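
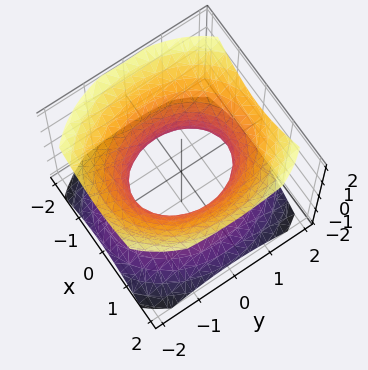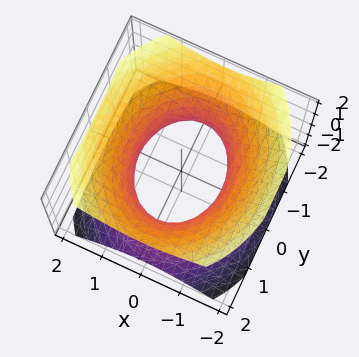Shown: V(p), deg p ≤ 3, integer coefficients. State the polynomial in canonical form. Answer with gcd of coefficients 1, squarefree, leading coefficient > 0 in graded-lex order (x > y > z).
3*x^2 + 2*y^2 - 3*z^2 - 3

First, deg p = 2.
Then, symmetries: mirror symmetry y ↦ −y ⇒ only even powers of y; the z ↦ −z reflection is a symmetry, so z appears only in even powers; it's symmetric under x → −x, forcing even powers of x.
Next, checking where it meets the axes: no z-intercept at any integer in the box; among the integer gridlines, it crosses the x-axis at x ∈ {-1, 1}.
Finally, putting this together gives p.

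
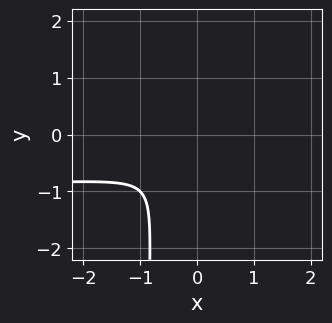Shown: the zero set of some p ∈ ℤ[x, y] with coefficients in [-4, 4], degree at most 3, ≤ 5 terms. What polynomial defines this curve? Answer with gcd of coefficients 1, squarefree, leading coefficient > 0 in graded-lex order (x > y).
x^2*y + x*y^2 + x^2 + y^2

First, degree: no degree-2 curve has this shape, so deg p = 3.
Finally, putting this together gives p.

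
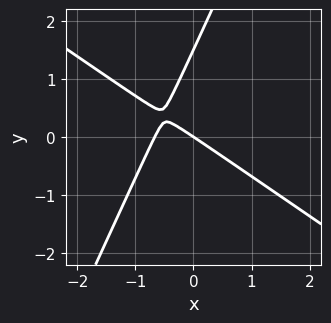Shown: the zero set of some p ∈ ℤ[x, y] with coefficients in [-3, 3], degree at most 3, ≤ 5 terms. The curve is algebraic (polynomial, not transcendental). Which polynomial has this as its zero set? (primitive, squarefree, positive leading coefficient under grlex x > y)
3*x^2 + 3*x*y - 2*y^2 + 2*x + 3*y

deg p = 2. No degree-1 curve has this shape.
From the visible intercepts: one x-axis crossing is at x = 0; one y-axis crossing is at y = 0.
Together with the visible shape, these determine p as stated.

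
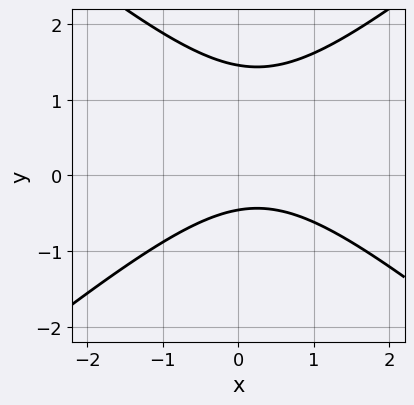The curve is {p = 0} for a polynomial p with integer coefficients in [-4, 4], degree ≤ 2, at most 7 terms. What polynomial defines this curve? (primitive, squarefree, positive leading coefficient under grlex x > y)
2*x^2 - 3*y^2 - x + 3*y + 2

(a) deg p = 2.
(b) Reading off the gridlines: the curve avoids every integer x-axis point in the box.
(c) Solving for integer coefficients yields p as stated.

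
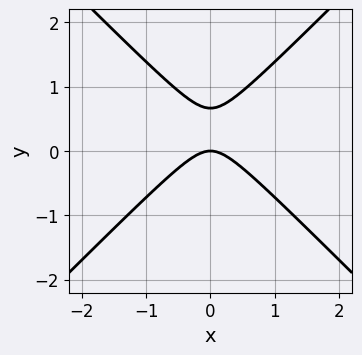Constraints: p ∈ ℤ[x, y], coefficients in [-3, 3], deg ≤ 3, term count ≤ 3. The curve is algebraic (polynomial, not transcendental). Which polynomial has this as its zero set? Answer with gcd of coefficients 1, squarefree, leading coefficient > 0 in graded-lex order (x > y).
(a) The degree is 2 — the shape is more complex than any degree-1 curve.
(b) Symmetries: the x ↦ −x reflection is a symmetry, so x appears only in even powers.
(c) Reading off the gridlines: it crosses the y-axis at the gridline y = 0; it crosses the x-axis at the gridline x = 0.
(d) Solving for integer coefficients yields p as stated.

3*x^2 - 3*y^2 + 2*y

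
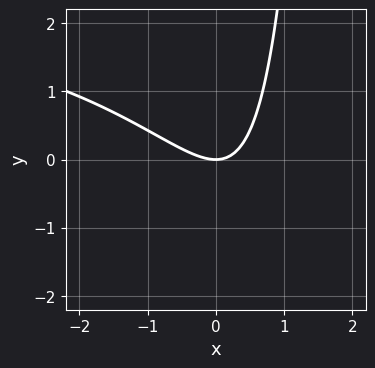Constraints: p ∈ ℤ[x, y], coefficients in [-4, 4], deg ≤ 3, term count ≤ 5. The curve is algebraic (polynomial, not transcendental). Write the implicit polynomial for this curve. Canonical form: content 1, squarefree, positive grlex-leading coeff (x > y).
First, deg p = 3.
Then, checking where it meets the axes: one y-axis crossing is at y = 0; it meets the x-axis at x = 0 (among the integer gridlines).
Finally, fitting integer coefficients to these (and the overall shape) gives p.

x^2*y - 3*x^2 - 3*x*y + 3*y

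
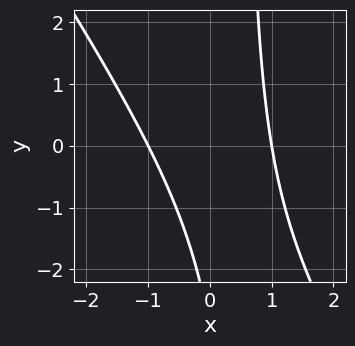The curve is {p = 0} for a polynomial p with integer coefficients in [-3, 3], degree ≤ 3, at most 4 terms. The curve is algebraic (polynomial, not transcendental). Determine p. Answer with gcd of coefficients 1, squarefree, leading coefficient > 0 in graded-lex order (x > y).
1. Degree: a generic line meets the curve in up to 2 points, so deg p = 2.
2. From the visible intercepts: the x-axis gridline crossings are at x ∈ {-1, 1}; no y-intercept at any integer in the box.
3. Together with the visible shape, these determine p as stated.

3*x^2 + 2*x*y - y - 3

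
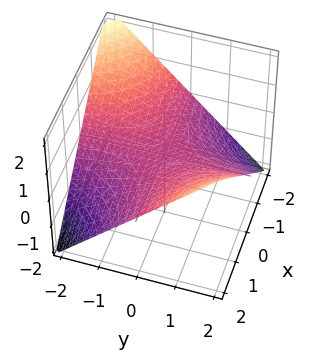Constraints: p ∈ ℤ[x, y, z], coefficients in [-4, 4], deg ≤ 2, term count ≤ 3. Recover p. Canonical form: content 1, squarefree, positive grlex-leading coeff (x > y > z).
x*y - 2*z

Degree: a hyperbolic paraboloid; a quadric, so deg p = 2.
Observable constraints: the visible y-axis segment lies entirely on the surface; every point of the x-axis in the box is on the surface; it crosses the z-axis at the gridline z = 0.
The integer polynomial consistent with all of this is the stated p.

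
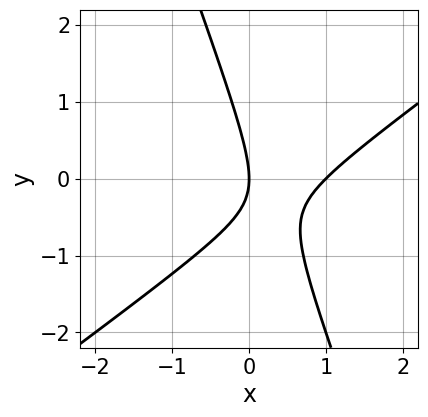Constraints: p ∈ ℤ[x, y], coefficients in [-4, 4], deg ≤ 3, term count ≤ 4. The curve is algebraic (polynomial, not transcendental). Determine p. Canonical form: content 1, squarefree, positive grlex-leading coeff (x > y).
(a) Degree: a generic line meets the curve in up to 2 points, so deg p = 2.
(b) From the visible intercepts: the x-axis gridline crossings are at x ∈ {0, 1}; one y-axis crossing is at y = 0.
(c) Assembling these constraints gives the stated polynomial.

2*x^2 - 2*x*y - y^2 - 2*x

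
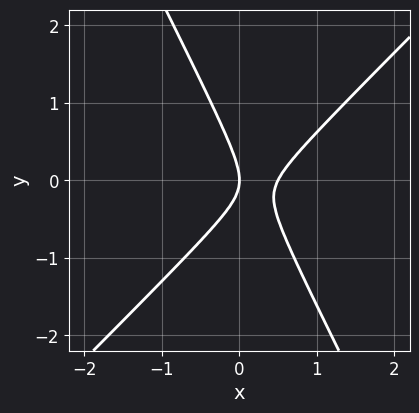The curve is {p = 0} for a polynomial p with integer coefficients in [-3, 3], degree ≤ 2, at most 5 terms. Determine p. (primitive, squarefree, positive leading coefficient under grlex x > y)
First, deg p = 2. No degree-1 curve has this shape.
Next, from the axis intercepts and sections: one y-axis crossing is at y = 0; it crosses the x-axis at the gridline x = 0.
Finally, these observations pin down the coefficients.

2*x^2 - x*y - y^2 - x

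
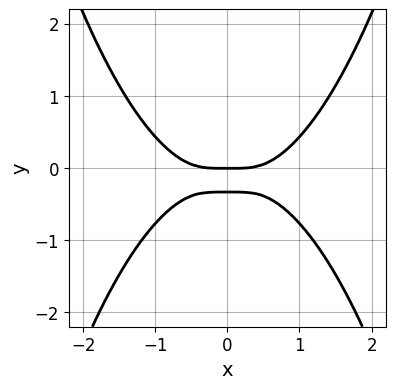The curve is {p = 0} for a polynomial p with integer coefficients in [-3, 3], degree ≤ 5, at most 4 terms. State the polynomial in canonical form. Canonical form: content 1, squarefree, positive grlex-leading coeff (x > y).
x^4 - 3*y^2 - y

(a) Degree: a generic line meets the curve in up to 4 points, so deg p = 4.
(b) Symmetries: the x ↦ −x reflection is a symmetry, so x appears only in even powers.
(c) Against the integer gridlines: one y-axis crossing is at y = 0; it crosses the x-axis at the gridline x = 0.
(d) Putting this together gives p.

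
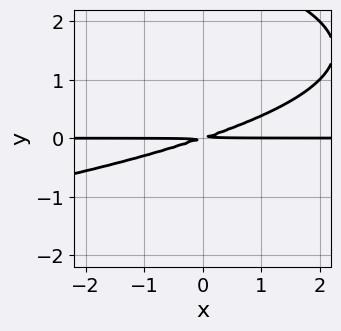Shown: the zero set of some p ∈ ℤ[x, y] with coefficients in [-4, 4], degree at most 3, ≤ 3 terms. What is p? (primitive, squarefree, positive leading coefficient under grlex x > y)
1. The degree is 3 — a generic line meets the curve in up to 3 points.
2. Reading off the gridlines: the visible x-axis segment lies entirely on the curve.
3. Together with the visible shape, these determine p as stated.

y^3 + x*y - 3*y^2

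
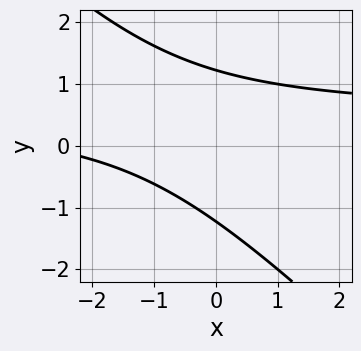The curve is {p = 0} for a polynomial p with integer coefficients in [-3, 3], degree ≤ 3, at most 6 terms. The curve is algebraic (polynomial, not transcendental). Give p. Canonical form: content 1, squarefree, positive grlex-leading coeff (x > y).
(a) The degree is 2 — no degree-1 curve has this shape.
(b) Reading off the gridlines: it misses every integer gridline on the x-axis.
(c) Putting this together gives p.

2*x*y + 2*y^2 - x - 3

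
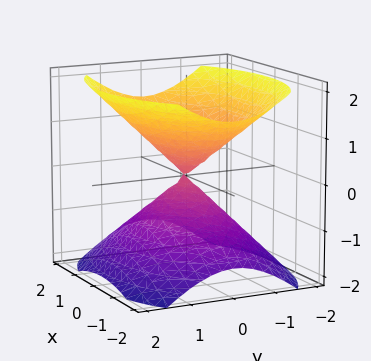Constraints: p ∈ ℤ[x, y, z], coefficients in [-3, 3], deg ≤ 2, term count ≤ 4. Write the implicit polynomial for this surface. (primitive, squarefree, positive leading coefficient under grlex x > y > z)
x^2 + 2*y^2 - 2*z^2

(a) I count 2 distinct pieces. Treating them together as one polynomial.
(b) deg p = 2. A double cone through the origin; a quadric.
(c) Symmetries: mirror symmetry z ↦ −z ⇒ only even powers of z; it's symmetric under y → −y, forcing even powers of y; it's symmetric under x → −x, forcing even powers of x.
(d) Checking where it meets the axes: it crosses the z-axis at the gridline z = 0; it crosses the x-axis at the gridline x = 0.
(e) These observations pin down the coefficients.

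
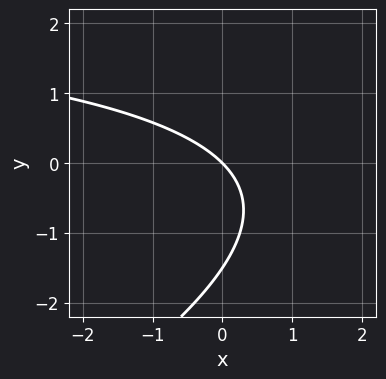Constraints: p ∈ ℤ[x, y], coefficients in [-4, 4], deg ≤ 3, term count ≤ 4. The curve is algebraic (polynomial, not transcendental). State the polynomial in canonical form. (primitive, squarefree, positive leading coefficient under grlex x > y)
x*y - 2*y^2 - 3*x - 3*y

1. The degree is 2 — a generic line meets the curve in up to 2 points.
2. From the axis intercepts and sections: one y-axis crossing is at y = 0; it meets the x-axis at x = 0 (among the integer gridlines).
3. The integer polynomial consistent with all of this is the stated p.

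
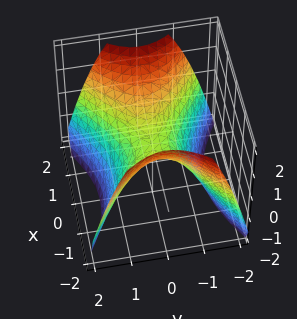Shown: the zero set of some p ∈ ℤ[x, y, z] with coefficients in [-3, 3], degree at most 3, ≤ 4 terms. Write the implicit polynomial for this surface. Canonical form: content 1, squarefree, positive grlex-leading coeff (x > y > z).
(a) The degree is 2 — a saddle surface; a quadric.
(b) Symmetries: mirror symmetry y ↦ −y ⇒ only even powers of y; mirror symmetry x ↦ −x ⇒ only even powers of x.
(c) Observable constraints: it meets the y-axis at y = 0 (among the integer gridlines); one x-axis crossing is at x = 0; one z-axis crossing is at z = 0.
(d) Together with the visible shape, these determine p as stated.

2*x^2 - 3*y^2 - 3*z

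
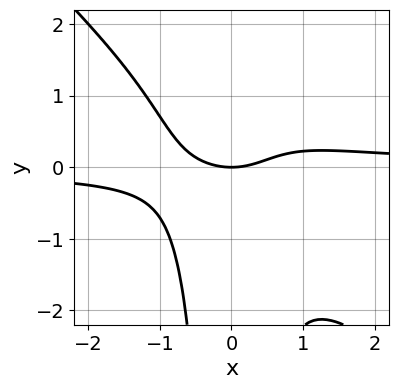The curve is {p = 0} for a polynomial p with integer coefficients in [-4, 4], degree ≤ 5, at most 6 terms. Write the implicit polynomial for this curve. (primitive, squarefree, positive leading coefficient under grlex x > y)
2*x^3*y + 2*x^2*y^2 - x^2 + 2*y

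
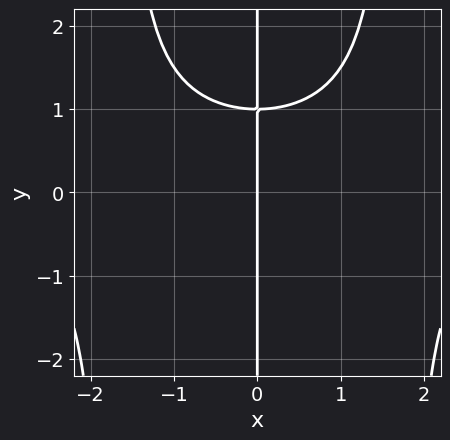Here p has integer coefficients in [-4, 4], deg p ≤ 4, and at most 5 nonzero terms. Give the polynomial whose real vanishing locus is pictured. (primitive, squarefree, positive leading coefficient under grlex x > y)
1. Degree: a generic line meets the curve in up to 4 points, so deg p = 4.
2. Reading off the gridlines: every point of the y-axis in the box is on the curve; one x-axis crossing is at x = 0.
3. Putting this together gives p.

x^3*y - 3*x*y + 3*x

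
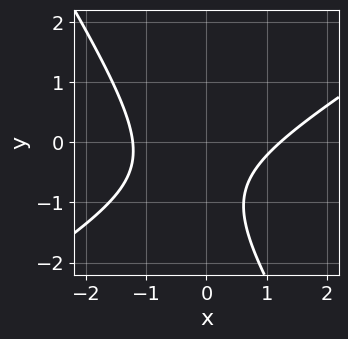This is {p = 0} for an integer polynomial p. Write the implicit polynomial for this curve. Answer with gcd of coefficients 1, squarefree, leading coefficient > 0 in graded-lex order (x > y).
2*x^2 - 2*x*y - 2*y^2 - 3*y - 3

(a) Degree: a generic line meets the curve in up to 2 points, so deg p = 2.
(b) Checking where it meets the axes: no y-intercept at any integer in the box.
(c) Putting this together gives p.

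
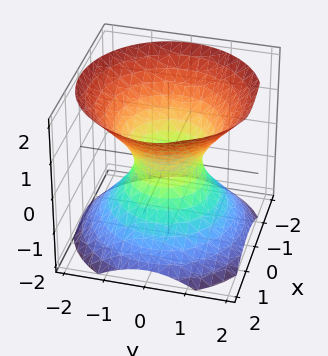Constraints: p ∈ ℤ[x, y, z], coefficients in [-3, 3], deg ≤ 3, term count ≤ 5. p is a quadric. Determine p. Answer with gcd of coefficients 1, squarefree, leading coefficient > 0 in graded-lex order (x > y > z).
3*x^2 + 3*y^2 - 3*z^2 - 2

First, degree: an hourglass — one-sheet hyperboloid; a quadric, so deg p = 2.
Next, symmetries: rotational symmetry about the z-axis ⇒ p depends on x, y only through x² + y²; the z ↦ −z reflection is a symmetry, so z appears only in even powers.
Next, against the integer gridlines: a circular section at z = 0 has radius between 0 and 1; it misses every integer gridline on the z-axis.
Finally, solving for integer coefficients yields p as stated.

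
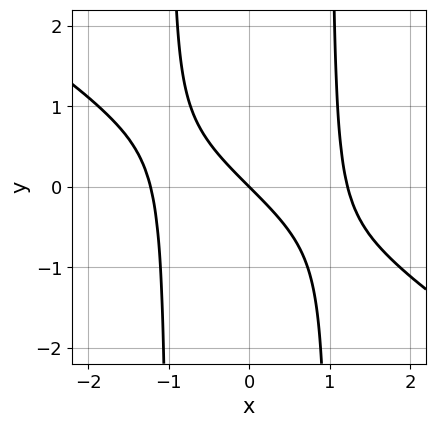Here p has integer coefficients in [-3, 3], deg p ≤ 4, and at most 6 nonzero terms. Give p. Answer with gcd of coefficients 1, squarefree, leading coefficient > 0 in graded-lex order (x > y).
First, degree: no degree-2 curve has this shape, so deg p = 3.
Next, reading off the gridlines: it crosses the y-axis at the gridline y = 0; one x-axis crossing is at x = 0.
Finally, these observations pin down the coefficients.

2*x^3 + 3*x^2*y - 3*x - 3*y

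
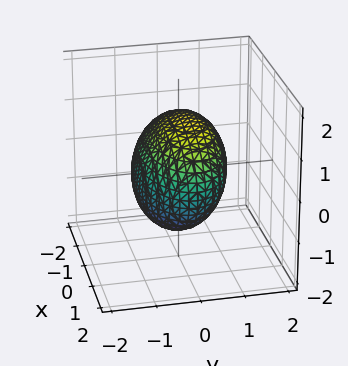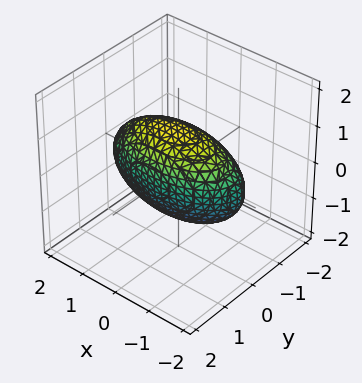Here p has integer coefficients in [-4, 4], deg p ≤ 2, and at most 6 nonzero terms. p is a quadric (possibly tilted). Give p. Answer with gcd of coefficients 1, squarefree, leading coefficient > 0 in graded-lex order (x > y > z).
1. Degree: the shape is more complex than any degree-1 surface, so deg p = 2.
2. Reading off the gridlines: the y-axis gridline crossings are at y ∈ {-1, 1}.
3. Putting this together gives p.

x^2 + 3*y^2 - y*z + 2*z^2 - 3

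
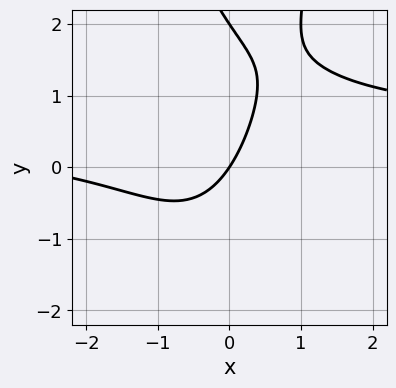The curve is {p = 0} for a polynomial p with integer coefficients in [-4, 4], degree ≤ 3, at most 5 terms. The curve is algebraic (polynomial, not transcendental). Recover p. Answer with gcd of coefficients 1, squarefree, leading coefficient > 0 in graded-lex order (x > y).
2*x^2*y - x^2 - y^2 - 3*x + 2*y

(a) Degree: no degree-2 curve has this shape, so deg p = 3.
(b) Against the integer gridlines: among the integer gridlines, it crosses the y-axis at y ∈ {0, 2}; it meets the x-axis at x = 0 (among the integer gridlines).
(c) The integer polynomial consistent with all of this is the stated p.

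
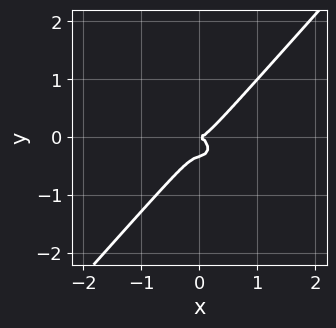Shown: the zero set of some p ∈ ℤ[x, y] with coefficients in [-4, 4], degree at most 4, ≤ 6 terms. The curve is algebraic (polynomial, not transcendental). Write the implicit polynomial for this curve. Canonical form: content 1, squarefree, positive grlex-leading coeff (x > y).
(a) The degree is 3 — the shape is more complex than any degree-2 curve.
(b) From the axis intercepts and sections: one x-axis crossing is at x = 0; it meets the y-axis at y = 0 (among the integer gridlines).
(c) Solving for integer coefficients yields p as stated.

3*x^3 + x*y^2 - 3*y^3 - y^2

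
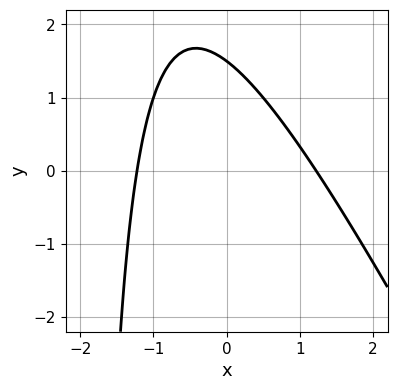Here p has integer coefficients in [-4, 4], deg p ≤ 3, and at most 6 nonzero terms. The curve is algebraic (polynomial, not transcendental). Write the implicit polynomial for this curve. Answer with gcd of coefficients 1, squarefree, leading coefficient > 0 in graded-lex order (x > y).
deg p = 2. A generic line meets the curve in up to 2 points.
Solving for integer coefficients yields p as stated.

2*x^2 + x*y + 2*y - 3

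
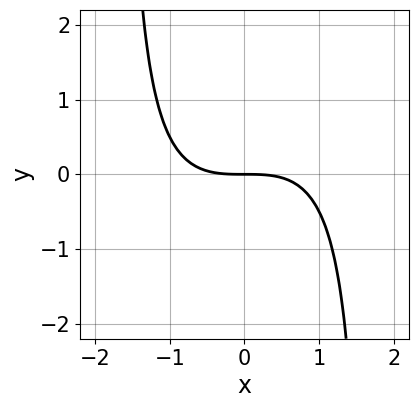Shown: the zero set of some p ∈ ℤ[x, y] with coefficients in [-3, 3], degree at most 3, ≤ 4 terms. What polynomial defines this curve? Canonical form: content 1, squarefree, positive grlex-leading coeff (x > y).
x^3 - x^2*y + 3*y

1. Degree: no degree-2 curve has this shape, so deg p = 3.
2. Observable constraints: one x-axis crossing is at x = 0; it meets the y-axis at y = 0 (among the integer gridlines).
3. These observations pin down the coefficients.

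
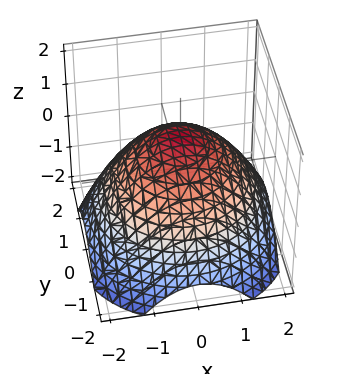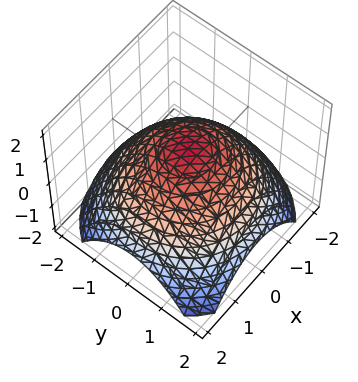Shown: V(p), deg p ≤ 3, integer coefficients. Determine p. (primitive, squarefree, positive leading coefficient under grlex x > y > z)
x^2 + y^2 + 2*z - 2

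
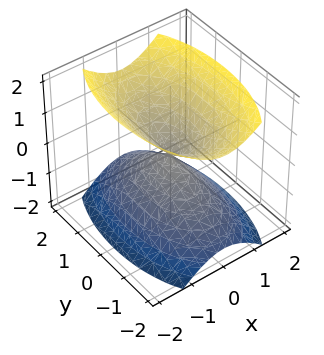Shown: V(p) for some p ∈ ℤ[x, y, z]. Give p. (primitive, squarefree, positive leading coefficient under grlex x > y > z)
First, the picture has 2 separate pieces. Treating them together as one polynomial.
Then, the degree is 2 — a double cone through the origin; a quadric.
Next, symmetries: it's symmetric under z → −z, forcing even powers of z; it's symmetric under x → −x, forcing even powers of x; the y ↦ −y reflection is a symmetry, so y appears only in even powers.
Next, checking where it meets the axes: it crosses the z-axis at the gridline z = 0; one x-axis crossing is at x = 0.
Finally, the integer polynomial consistent with all of this is the stated p.

3*x^2 + y^2 - 2*z^2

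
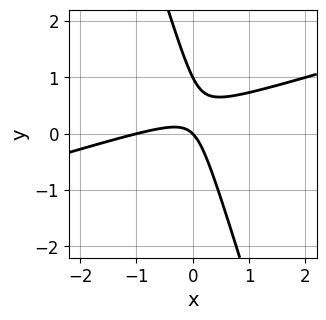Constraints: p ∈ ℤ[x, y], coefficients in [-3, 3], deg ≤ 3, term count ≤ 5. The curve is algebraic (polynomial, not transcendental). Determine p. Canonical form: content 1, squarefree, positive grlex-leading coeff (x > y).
(a) Degree: a generic line meets the curve in up to 2 points, so deg p = 2.
(b) Against the integer gridlines: among the integer gridlines, it crosses the y-axis at y ∈ {0, 1}; the x-axis gridline crossings are at x ∈ {-1, 0}.
(c) Fitting integer coefficients to these (and the overall shape) gives p.

x^2 - 3*x*y - y^2 + x + y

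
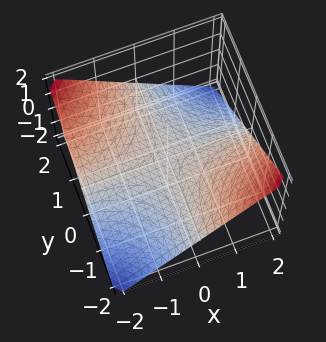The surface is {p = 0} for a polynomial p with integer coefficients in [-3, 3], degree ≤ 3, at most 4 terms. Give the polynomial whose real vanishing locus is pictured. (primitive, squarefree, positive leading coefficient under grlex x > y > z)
x*y + 2*z

First, the degree is 2 — a hyperbolic paraboloid; a quadric.
Next, against the integer gridlines: the visible x-axis segment lies entirely on the surface; the visible y-axis segment lies entirely on the surface; it crosses the z-axis at the gridline z = 0.
Finally, together with the visible shape, these determine p as stated.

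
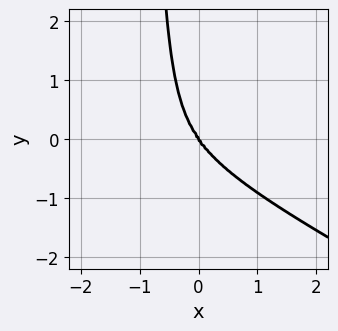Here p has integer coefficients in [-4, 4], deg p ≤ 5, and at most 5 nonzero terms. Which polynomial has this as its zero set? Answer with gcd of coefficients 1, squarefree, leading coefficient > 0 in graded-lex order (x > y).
(a) Degree: the shape is more complex than any degree-3 curve, so deg p = 4.
(b) From the axis intercepts and sections: one x-axis crossing is at x = 0; it crosses the y-axis at the gridline y = 0.
(c) Putting this together gives p.

x^4 - 3*x^2*y^2 + x*y^3 + 3*x^3 + y^3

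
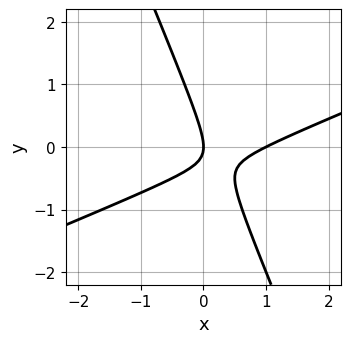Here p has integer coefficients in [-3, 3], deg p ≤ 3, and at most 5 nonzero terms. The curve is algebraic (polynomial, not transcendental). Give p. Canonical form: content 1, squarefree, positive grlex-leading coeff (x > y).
x^2 - 2*x*y - y^2 - x

The degree is 2 — no degree-1 curve has this shape.
From the axis intercepts and sections: the x-axis gridline crossings are at x ∈ {0, 1}; one y-axis crossing is at y = 0.
Fitting integer coefficients to these (and the overall shape) gives p.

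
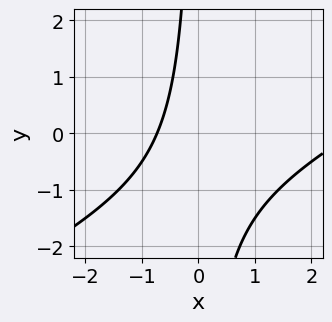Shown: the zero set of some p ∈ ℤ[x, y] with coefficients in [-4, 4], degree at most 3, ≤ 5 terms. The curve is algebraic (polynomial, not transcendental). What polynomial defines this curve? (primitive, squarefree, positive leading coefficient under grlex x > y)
x^2 - 2*x*y - 2*x - 2

First, the degree is 2 — a generic line meets the curve in up to 2 points.
Then, observable constraints: no y-intercept at any integer in the box.
Finally, matching integer coefficients to the picture gives p.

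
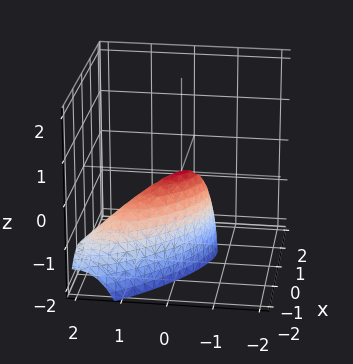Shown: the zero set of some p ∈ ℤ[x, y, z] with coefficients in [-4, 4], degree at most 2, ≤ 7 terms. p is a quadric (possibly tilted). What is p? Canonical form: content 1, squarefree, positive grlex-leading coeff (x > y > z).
First, the degree is 2 — no degree-1 surface has this shape.
Next, from the visible intercepts: it crosses the x-axis at the gridline x = 0; it meets the y-axis at y = 0 (among the integer gridlines); one z-axis crossing is at z = 0.
Finally, solving for integer coefficients yields p as stated.

2*x^2 + 3*x*y + 2*y^2 + y*z + z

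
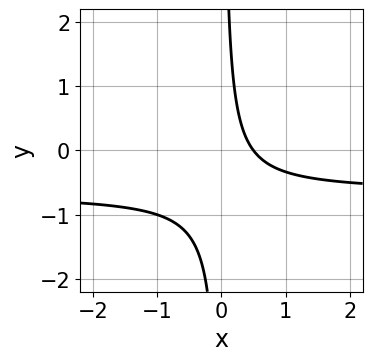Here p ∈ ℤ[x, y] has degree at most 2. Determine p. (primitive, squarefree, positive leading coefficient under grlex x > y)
3*x*y + 2*x - 1

First, the degree is 2 — a generic line meets the curve in up to 2 points.
Then, checking where it meets the axes: the curve avoids every integer y-axis point in the box.
Finally, matching integer coefficients to the picture gives p.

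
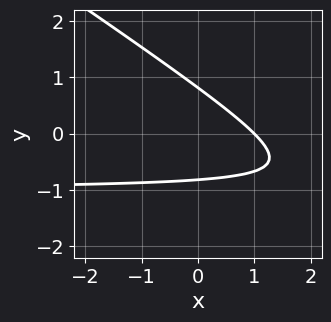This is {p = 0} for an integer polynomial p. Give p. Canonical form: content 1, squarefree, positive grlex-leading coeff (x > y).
First, deg p = 2. A generic line meets the curve in up to 2 points.
Then, reading off the gridlines: it meets the x-axis at x = 1 (among the integer gridlines).
Finally, matching integer coefficients to the picture gives p.

2*x*y + 3*y^2 + 2*x - 2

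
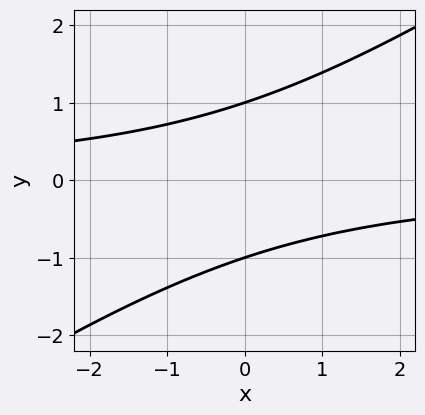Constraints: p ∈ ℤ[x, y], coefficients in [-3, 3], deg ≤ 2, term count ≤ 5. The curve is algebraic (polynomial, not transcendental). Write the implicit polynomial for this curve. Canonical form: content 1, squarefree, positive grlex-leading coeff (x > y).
2*x*y - 3*y^2 + 3

The degree is 2 — a generic line meets the curve in up to 2 points.
Reading off the gridlines: the curve avoids every integer x-axis point in the box; among the integer gridlines, it crosses the y-axis at y ∈ {-1, 1}.
Assembling these constraints gives the stated polynomial.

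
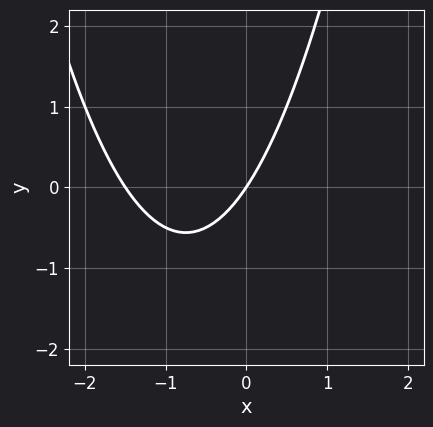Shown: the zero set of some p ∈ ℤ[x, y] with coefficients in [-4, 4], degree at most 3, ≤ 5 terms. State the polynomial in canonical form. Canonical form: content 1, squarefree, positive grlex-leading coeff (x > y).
(a) deg p = 2. The shape is more complex than any degree-1 curve.
(b) From the visible intercepts: one y-axis crossing is at y = 0; it meets the x-axis at x = 0 (among the integer gridlines).
(c) Together with the visible shape, these determine p as stated.

2*x^2 + 3*x - 2*y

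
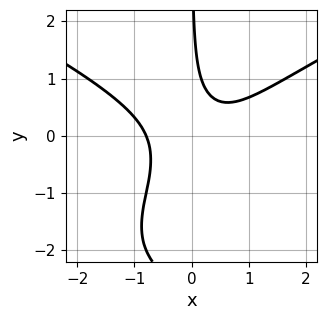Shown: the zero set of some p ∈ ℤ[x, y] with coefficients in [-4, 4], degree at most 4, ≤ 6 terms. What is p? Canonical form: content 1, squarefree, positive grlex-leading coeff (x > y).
The degree is 4 — a generic line meets the curve in up to 4 points.
Reading off the gridlines: no y-intercept at any integer in the box.
Together with the visible shape, these determine p as stated.

x*y^3 - 2*x^3 + 3*x*y^2 + 2*x*y - 1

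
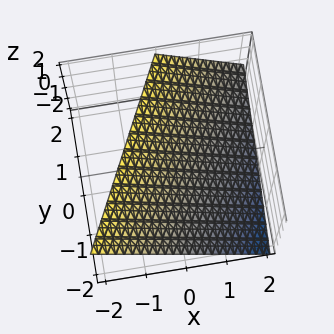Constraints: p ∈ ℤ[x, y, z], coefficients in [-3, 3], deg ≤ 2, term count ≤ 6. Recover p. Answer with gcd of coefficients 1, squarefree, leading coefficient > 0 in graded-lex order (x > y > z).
deg p = 1. Every cross-section is a straight line — this is a plane.
From the axis intercepts and sections: it crosses the x-axis at the gridline x = 1; it crosses the z-axis at the gridline z = 1.
Solving for integer coefficients yields p as stated. Check: (0, -2, 0) on the y-axis lies on the surface, and p(0, -2, 0) = 0. ✓

2*x - y + 2*z - 2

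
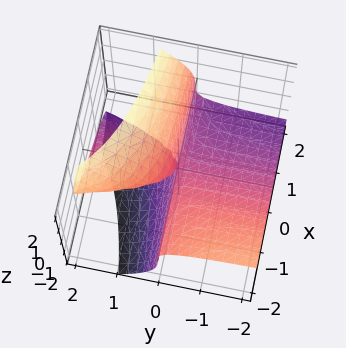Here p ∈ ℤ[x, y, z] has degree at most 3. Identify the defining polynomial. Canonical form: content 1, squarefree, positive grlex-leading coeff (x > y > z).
z^3 - 2*x*y - 3*y*z

The degree is 3 — no degree-2 surface has this shape.
Reading off the gridlines: it meets the z-axis at z = 0 (among the integer gridlines); every point of the y-axis in the box is on the surface; every point of the x-axis in the box is on the surface.
The integer polynomial consistent with all of this is the stated p.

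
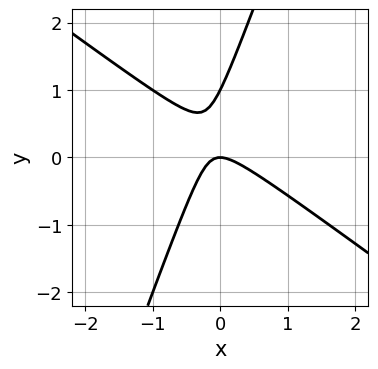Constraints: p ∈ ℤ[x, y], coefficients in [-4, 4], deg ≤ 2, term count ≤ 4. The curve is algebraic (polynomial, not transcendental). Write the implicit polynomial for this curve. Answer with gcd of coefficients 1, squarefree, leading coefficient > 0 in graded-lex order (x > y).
2*x^2 + 2*x*y - y^2 + y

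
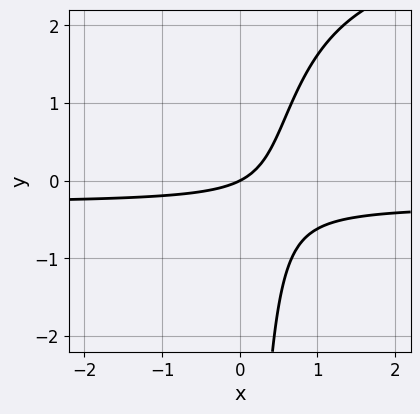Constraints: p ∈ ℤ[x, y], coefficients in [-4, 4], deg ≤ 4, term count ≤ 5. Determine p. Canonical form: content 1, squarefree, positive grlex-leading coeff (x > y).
x*y^2 - 3*x*y - x + 2*y

1. The degree is 3 — the shape is more complex than any degree-2 curve.
2. Checking where it meets the axes: it meets the y-axis at y = 0 (among the integer gridlines); one x-axis crossing is at x = 0.
3. Solving for integer coefficients yields p as stated.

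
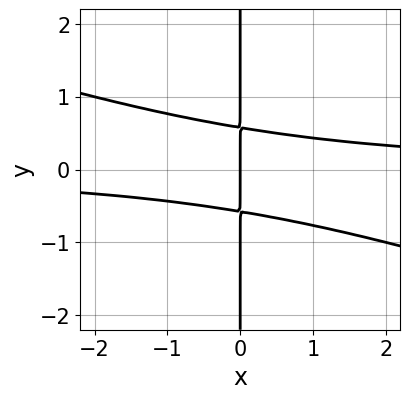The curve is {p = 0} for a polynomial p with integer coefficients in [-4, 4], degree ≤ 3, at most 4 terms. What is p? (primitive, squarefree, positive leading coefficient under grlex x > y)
x^2*y + 3*x*y^2 - x

(a) Degree: a generic line meets the curve in up to 3 points, so deg p = 3.
(b) From the visible intercepts: the visible y-axis segment lies entirely on the curve; it crosses the x-axis at the gridline x = 0.
(c) Fitting integer coefficients to these (and the overall shape) gives p.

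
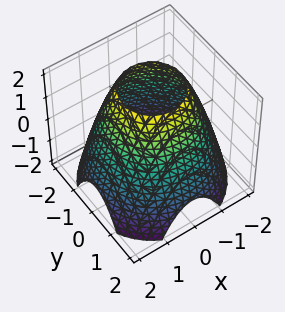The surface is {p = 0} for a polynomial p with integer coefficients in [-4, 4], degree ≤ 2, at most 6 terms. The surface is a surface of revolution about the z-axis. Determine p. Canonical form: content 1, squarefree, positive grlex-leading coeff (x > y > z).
First, the degree is 2 — no degree-1 surface has this shape.
Then, by symmetry, the z-axis is an axis of rotation, so x and y enter only as x² + y².
Then, checking where it meets the axes: no z-intercept at any integer in the box; a circular section at z = 0 has radius between 1 and 2.
Finally, solving for integer coefficients yields p as stated.

x^2 + y^2 + z - 3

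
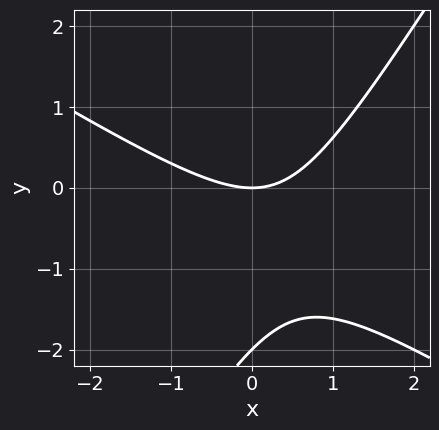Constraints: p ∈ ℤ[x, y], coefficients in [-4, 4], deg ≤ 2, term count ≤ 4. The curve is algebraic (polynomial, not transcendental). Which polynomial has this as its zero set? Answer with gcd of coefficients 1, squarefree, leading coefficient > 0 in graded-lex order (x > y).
x^2 + x*y - y^2 - 2*y

1. deg p = 2. A generic line meets the curve in up to 2 points.
2. From the axis intercepts and sections: one x-axis crossing is at x = 0; among the integer gridlines, it crosses the y-axis at y ∈ {-2, 0}.
3. Solving for integer coefficients yields p as stated.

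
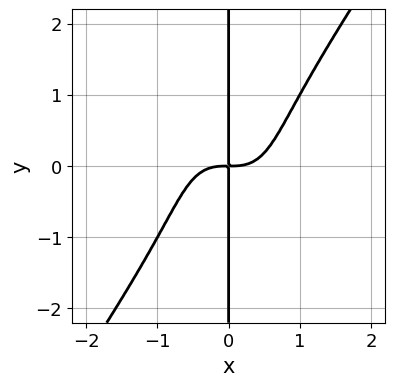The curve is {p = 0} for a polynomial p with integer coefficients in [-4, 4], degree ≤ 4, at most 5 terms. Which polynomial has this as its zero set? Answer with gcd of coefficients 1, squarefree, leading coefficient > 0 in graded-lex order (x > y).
3*x^4 - x*y^3 - 2*x*y

First, the degree is 4 — the shape is more complex than any degree-3 curve.
Then, from the axis intercepts and sections: every point of the y-axis in the box is on the curve.
Finally, fitting integer coefficients to these (and the overall shape) gives p.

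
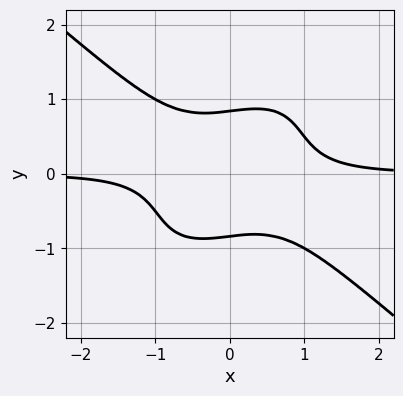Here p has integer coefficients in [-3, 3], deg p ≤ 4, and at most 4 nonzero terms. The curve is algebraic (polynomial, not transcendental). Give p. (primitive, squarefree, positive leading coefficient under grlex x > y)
2*x^3*y - x*y^3 + 2*y^4 - 1

(a) The degree is 4 — no degree-3 curve has this shape.
(b) Observable constraints: the curve avoids every integer x-axis point in the box.
(c) Putting this together gives p.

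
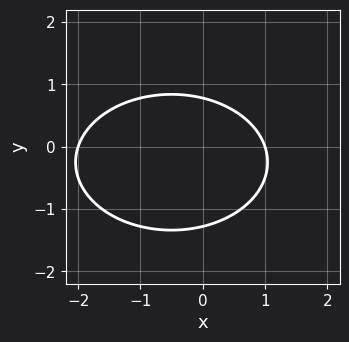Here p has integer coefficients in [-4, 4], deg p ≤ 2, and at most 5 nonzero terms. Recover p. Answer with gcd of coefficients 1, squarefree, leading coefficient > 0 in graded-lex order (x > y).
1. The degree is 2 — no degree-1 curve has this shape.
2. From the axis intercepts and sections: among the integer gridlines, it crosses the x-axis at x ∈ {-2, 1}.
3. The integer polynomial consistent with all of this is the stated p.

x^2 + 2*y^2 + x + y - 2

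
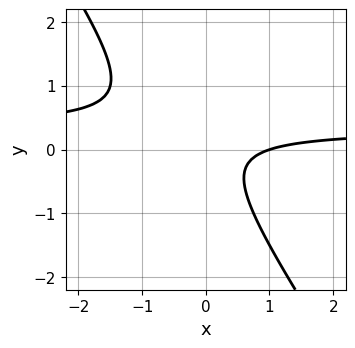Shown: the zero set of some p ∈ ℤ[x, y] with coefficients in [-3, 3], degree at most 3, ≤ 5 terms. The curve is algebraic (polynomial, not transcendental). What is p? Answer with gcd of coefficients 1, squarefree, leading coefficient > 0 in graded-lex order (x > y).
First, deg p = 2.
Then, from the visible intercepts: it misses every integer gridline on the y-axis; it crosses the x-axis at the gridline x = 1.
Finally, solving for integer coefficients yields p as stated.

3*x*y + 2*y^2 - x + 1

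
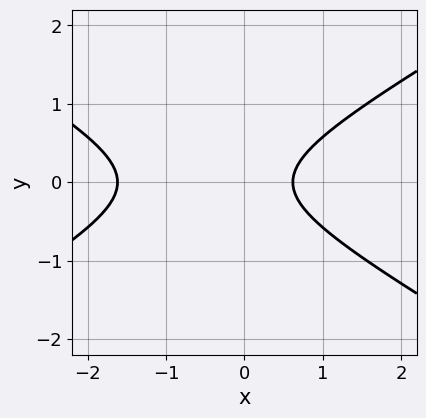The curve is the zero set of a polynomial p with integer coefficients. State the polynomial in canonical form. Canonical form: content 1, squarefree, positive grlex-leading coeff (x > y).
First, deg p = 2. A generic line meets the curve in up to 2 points.
Next, symmetries: the y ↦ −y reflection is a symmetry, so y appears only in even powers.
Then, checking where it meets the axes: it misses every integer gridline on the y-axis.
Finally, assembling these constraints gives the stated polynomial.

x^2 - 3*y^2 + x - 1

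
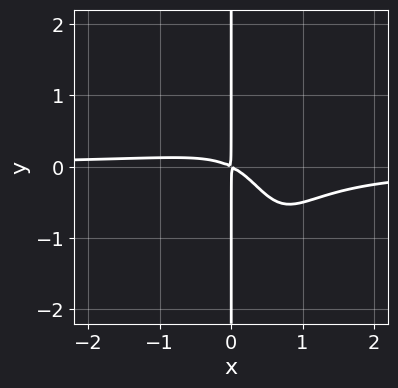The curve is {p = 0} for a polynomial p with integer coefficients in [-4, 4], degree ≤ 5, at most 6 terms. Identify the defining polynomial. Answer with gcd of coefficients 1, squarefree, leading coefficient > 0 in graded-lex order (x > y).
The degree is 4 — a generic line meets the curve in up to 4 points.
Against the integer gridlines: the visible y-axis segment lies entirely on the curve.
These observations pin down the coefficients.

3*x^3*y - 3*x^2*y + x^2 + 2*x*y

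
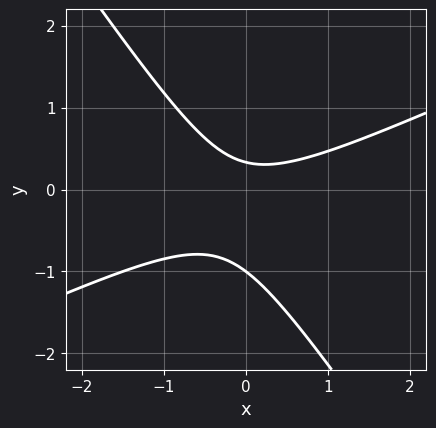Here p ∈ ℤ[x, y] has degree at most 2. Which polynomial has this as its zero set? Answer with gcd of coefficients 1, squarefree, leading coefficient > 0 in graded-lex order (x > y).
First, the degree is 2 — a generic line meets the curve in up to 2 points.
Then, from the axis intercepts and sections: it crosses the y-axis at the gridline y = -1; it misses every integer gridline on the x-axis.
Finally, solving for integer coefficients yields p as stated.

2*x^2 - 3*x*y - 3*y^2 - 2*y + 1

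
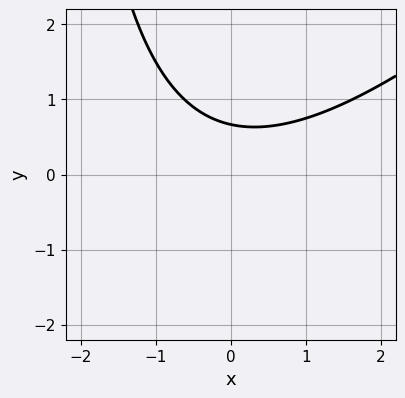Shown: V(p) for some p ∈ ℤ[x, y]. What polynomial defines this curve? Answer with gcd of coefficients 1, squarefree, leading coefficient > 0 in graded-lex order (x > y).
Degree: no degree-1 curve has this shape, so deg p = 2.
Observable constraints: the curve avoids every integer x-axis point in the box.
Solving for integer coefficients yields p as stated.

x^2 - x*y - 3*y + 2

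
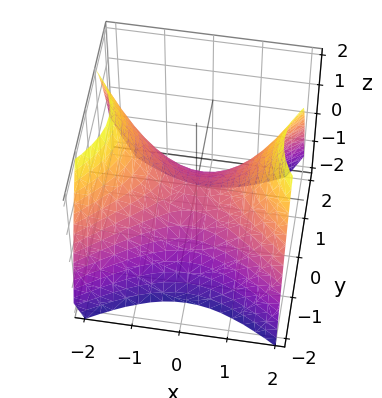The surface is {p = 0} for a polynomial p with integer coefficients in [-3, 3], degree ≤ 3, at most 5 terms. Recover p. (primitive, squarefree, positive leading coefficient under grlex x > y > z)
2*x^2 - 3*y^2 - 3*z

Degree: a saddle surface; a quadric, so deg p = 2.
Symmetries: mirror symmetry y ↦ −y ⇒ only even powers of y; mirror symmetry x ↦ −x ⇒ only even powers of x.
From the visible intercepts: one y-axis crossing is at y = 0; it meets the x-axis at x = 0 (among the integer gridlines).
The integer polynomial consistent with all of this is the stated p.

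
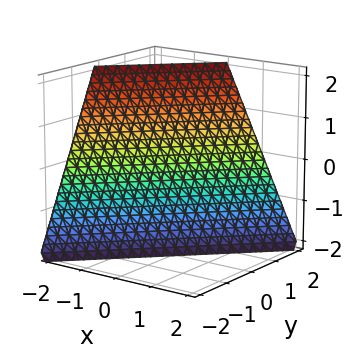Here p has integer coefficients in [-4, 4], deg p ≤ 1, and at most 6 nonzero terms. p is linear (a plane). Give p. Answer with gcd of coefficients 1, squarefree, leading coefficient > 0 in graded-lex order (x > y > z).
2*x - 2*y + z + 2

1. The degree is 1 — the surface is flat (a plane).
2. From the visible intercepts: it crosses the z-axis at the gridline z = -2; it meets the y-axis at y = 1 (among the integer gridlines).
3. Fitting integer coefficients to these (and the overall shape) gives p. Check: (-1, 0, 0) on the x-axis lies on the surface, and p(-1, 0, 0) = 0. ✓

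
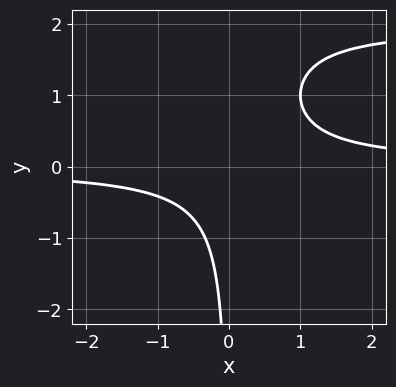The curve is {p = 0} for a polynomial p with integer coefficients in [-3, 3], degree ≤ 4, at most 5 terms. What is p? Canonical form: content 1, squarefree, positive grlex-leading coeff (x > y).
x*y^2 - 2*x*y + 1

(a) The degree is 3 — a generic line meets the curve in up to 3 points.
(b) Against the integer gridlines: it misses every integer gridline on the x-axis; the curve avoids every integer y-axis point in the box.
(c) Fitting integer coefficients to these (and the overall shape) gives p.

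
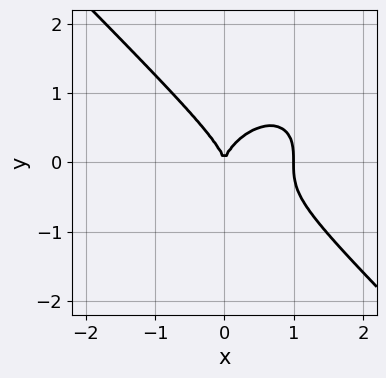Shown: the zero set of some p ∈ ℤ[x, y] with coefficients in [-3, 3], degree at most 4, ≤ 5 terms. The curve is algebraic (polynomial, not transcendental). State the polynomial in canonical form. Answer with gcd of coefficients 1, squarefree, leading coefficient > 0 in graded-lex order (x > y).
x^3 + y^3 - x^2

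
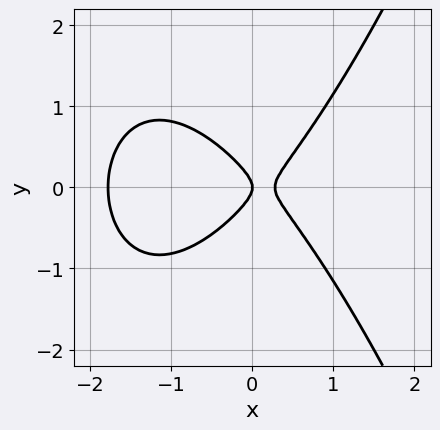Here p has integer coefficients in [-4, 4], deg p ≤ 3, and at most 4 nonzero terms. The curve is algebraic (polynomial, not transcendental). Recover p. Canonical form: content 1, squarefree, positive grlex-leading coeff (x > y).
2*x^3 + 3*x^2 - 3*y^2 - x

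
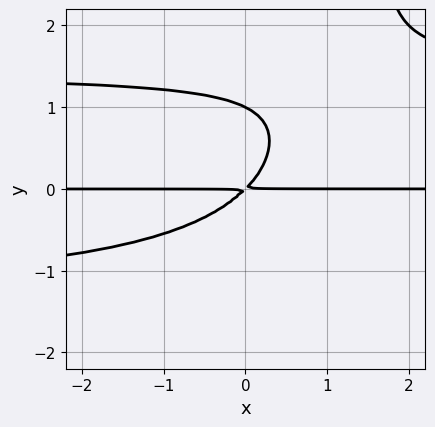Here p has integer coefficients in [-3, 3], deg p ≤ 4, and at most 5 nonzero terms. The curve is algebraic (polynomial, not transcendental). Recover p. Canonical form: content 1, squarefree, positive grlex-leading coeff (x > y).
deg p = 4. A generic line meets the curve in up to 4 points.
From the axis intercepts and sections: one y-axis crossing is at y = 1; every point of the x-axis in the box is on the curve.
Assembling these constraints gives the stated polynomial.

x*y^3 - 2*y^3 - 2*x*y + 2*y^2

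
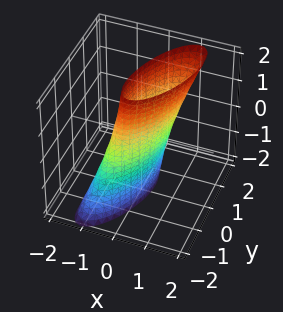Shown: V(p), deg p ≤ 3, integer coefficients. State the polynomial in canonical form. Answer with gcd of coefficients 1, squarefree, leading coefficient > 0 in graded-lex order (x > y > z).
1. The degree is 2 — the shape is more complex than any degree-1 surface.
2. Against the integer gridlines: among the integer gridlines, it crosses the y-axis at y ∈ {-1, 1}; the surface avoids every integer z-axis point in the box.
3. Assembling these constraints gives the stated polynomial.

3*x^2 - 2*x*y - x*z + y^2 - 1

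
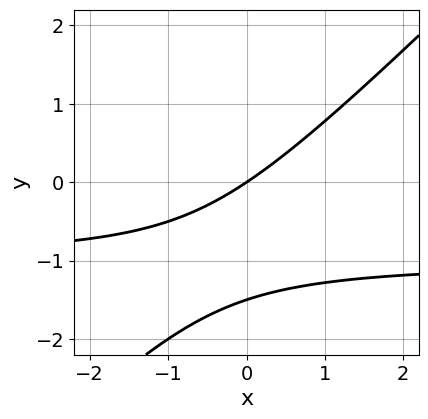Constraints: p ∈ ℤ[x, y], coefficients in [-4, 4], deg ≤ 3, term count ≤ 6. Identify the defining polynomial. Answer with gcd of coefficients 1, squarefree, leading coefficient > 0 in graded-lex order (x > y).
2*x*y - 2*y^2 + 2*x - 3*y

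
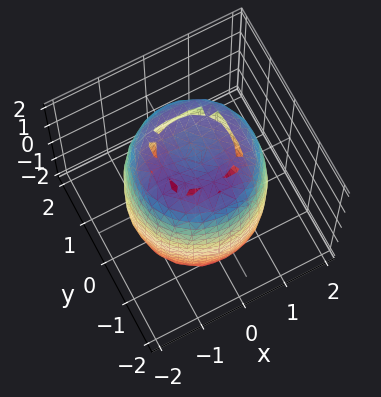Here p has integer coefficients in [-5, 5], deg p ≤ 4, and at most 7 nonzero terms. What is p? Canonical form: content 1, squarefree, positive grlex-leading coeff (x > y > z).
2*x^4 + 4*x^2*y^2 + 2*y^4 - 3*x^2 - 3*y^2 + z^2 - 3

(a) Degree: no degree-3 surface has this shape, so deg p = 4.
(b) Symmetries: rotational symmetry about the z-axis ⇒ p depends on x, y only through x² + y².
(c) Reading off the gridlines: a circular section at z = 2 has radius between 0 and 1.
(d) These observations pin down the coefficients.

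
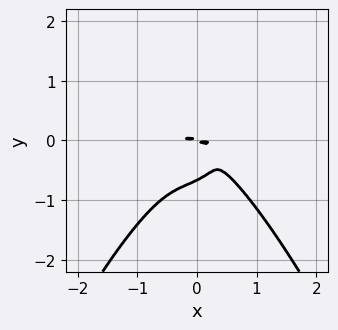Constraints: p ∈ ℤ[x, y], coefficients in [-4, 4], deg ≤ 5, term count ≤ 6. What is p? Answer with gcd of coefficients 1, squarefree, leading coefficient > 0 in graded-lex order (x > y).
First, degree: a generic line meets the curve in up to 4 points, so deg p = 4.
Finally, putting this together gives p.

3*x^4 + 3*y^3 + x*y + 2*y^2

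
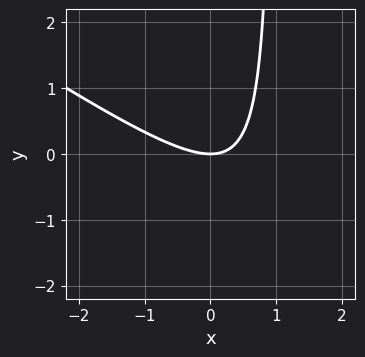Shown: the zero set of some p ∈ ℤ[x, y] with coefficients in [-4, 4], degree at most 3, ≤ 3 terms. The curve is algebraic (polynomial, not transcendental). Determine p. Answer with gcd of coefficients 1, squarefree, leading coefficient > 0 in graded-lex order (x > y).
2*x^2 + 3*x*y - 3*y

(a) deg p = 2. No degree-1 curve has this shape.
(b) From the visible intercepts: it crosses the x-axis at the gridline x = 0; it meets the y-axis at y = 0 (among the integer gridlines).
(c) The integer polynomial consistent with all of this is the stated p.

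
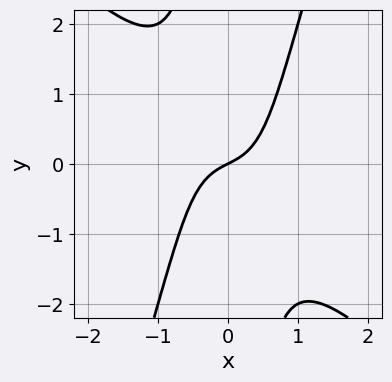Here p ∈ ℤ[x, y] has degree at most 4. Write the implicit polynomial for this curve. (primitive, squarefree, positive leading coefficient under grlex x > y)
First, the degree is 3 — no degree-2 curve has this shape.
Next, observable constraints: one y-axis crossing is at y = 0; it crosses the x-axis at the gridline x = 0.
Finally, these observations pin down the coefficients.

3*x^3 + 2*x^2*y - x*y^2 + x - 2*y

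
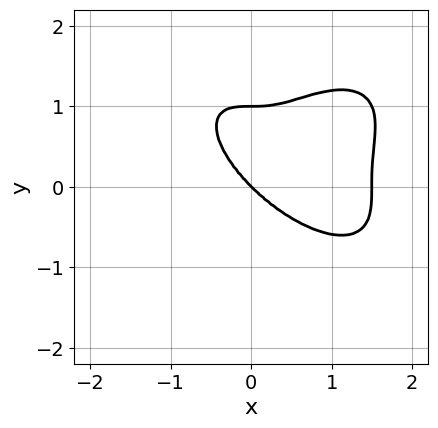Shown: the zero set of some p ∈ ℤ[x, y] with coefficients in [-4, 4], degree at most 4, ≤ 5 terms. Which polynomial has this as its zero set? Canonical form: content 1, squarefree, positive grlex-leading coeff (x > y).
2*x^4 + 3*y^4 - 3*x^3 - 3*y^3

1. deg p = 4.
2. From the visible intercepts: the y-axis gridline crossings are at y ∈ {0, 1}; it crosses the x-axis at the gridline x = 0.
3. Solving for integer coefficients yields p as stated.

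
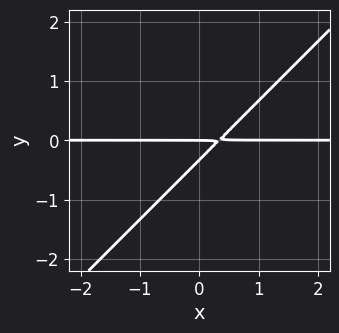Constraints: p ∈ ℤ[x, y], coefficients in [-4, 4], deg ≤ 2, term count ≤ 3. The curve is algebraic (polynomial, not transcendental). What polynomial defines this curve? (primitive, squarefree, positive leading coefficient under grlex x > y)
3*x*y - 3*y^2 - y

(a) deg p = 2. No degree-1 curve has this shape.
(b) Against the integer gridlines: it crosses the y-axis at the gridline y = 0; every point of the x-axis in the box is on the curve.
(c) Solving for integer coefficients yields p as stated.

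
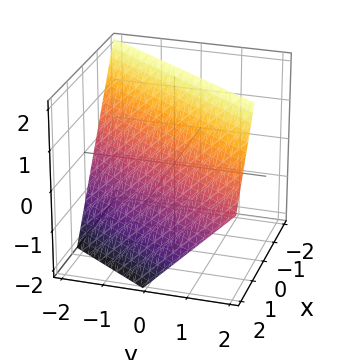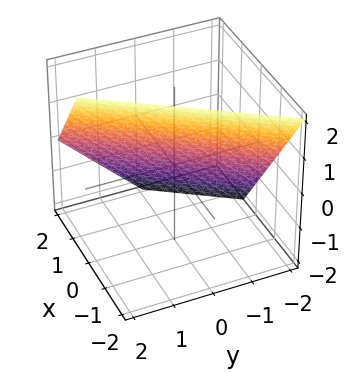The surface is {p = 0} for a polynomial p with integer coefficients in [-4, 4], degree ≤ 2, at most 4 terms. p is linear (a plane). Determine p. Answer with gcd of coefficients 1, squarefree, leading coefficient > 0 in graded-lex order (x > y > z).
3*x - 2*y + 2*z - 2

First, degree: every cross-section is a straight line — this is a plane, so deg p = 1.
Next, from the axis intercepts and sections: it crosses the z-axis at the gridline z = 1; one y-axis crossing is at y = -1.
Finally, together with the visible shape, these determine p as stated.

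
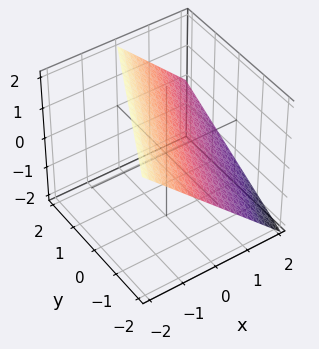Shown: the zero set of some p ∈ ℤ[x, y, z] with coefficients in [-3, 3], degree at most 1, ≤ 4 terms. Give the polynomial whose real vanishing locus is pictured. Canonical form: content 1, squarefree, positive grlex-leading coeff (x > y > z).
deg p = 1. The surface is flat (a plane).
Checking where it meets the axes: it crosses the x-axis at the gridline x = 1; one z-axis crossing is at z = 1; one y-axis crossing is at y = -2.
Solving for integer coefficients yields p as stated.

2*x - y + 2*z - 2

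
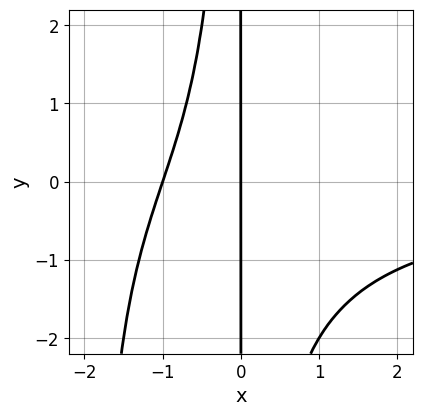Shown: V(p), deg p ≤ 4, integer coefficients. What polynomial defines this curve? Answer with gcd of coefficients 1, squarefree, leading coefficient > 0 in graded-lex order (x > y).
First, degree: a generic line meets the curve in up to 4 points, so deg p = 4.
Then, from the axis intercepts and sections: the visible y-axis segment lies entirely on the curve; among the integer gridlines, it crosses the x-axis at x ∈ {-1, 0}.
Finally, the integer polynomial consistent with all of this is the stated p.

x^3*y + 2*x^2*y + 3*x^2 + 3*x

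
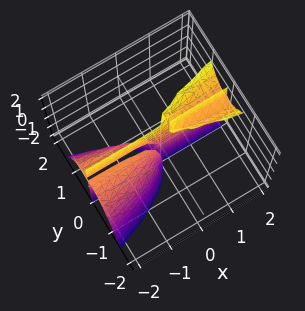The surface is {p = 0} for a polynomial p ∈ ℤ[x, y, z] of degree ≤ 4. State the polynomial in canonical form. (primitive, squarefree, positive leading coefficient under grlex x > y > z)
x*y*z - 3*y^3 - x*y

First, the picture has 3 separate pieces. Treating them together as one polynomial.
Then, degree: no degree-2 surface has this shape, so deg p = 3.
Next, reading off the gridlines: the visible z-axis segment lies entirely on the surface; the visible x-axis segment lies entirely on the surface.
Finally, putting this together gives p.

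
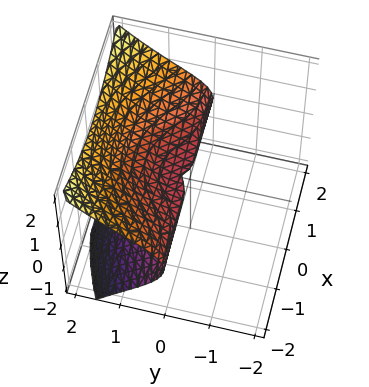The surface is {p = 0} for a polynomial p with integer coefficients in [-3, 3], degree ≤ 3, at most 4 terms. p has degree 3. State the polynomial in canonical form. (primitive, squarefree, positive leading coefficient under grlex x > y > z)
x^2*y + y^3 - y*z - 3*z^2

First, the degree is 3 — the shape is more complex than any degree-2 surface.
Then, checking where it meets the axes: one y-axis crossing is at y = 0; the visible x-axis segment lies entirely on the surface; it crosses the z-axis at the gridline z = 0.
Finally, solving for integer coefficients yields p as stated.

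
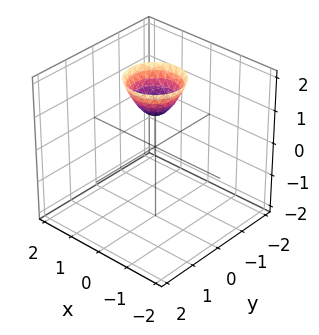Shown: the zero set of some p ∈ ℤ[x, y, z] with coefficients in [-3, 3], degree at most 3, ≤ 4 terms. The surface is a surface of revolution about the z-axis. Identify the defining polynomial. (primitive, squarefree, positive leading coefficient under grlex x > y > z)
3*x^2 + 3*y^2 - 2*z + 2

First, degree: the shape is more complex than any degree-1 surface, so deg p = 2.
Then, symmetry: every cross-section ⟂ z is a circle, so x, y appear only via x² + y².
Then, against the integer gridlines: it misses every integer gridline on the y-axis; a circular section at z = 2 has radius between 0 and 1; it misses every integer gridline on the x-axis; it crosses the z-axis at the gridline z = 1.
Finally, putting this together gives p.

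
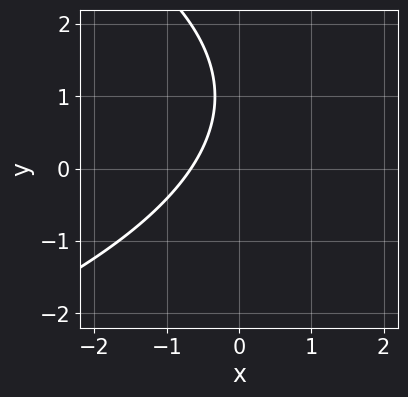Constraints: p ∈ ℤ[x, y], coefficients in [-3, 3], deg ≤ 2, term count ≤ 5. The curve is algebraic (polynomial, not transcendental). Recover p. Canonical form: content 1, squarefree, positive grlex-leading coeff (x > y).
(a) The degree is 2 — the shape is more complex than any degree-1 curve.
(b) Checking where it meets the axes: it misses every integer gridline on the y-axis.
(c) Solving for integer coefficients yields p as stated.

y^2 + 3*x - 2*y + 2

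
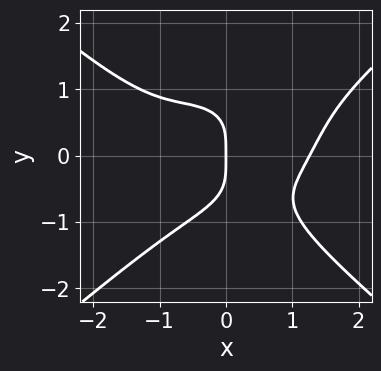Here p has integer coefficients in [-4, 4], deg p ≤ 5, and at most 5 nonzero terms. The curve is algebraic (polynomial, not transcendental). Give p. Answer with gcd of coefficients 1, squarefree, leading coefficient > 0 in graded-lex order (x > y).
x^4 - 2*y^4 - 2*x^2*y - 2*x

The degree is 4 — the shape is more complex than any degree-3 curve.
From the visible intercepts: it crosses the y-axis at the gridline y = 0; one x-axis crossing is at x = 0.
The integer polynomial consistent with all of this is the stated p.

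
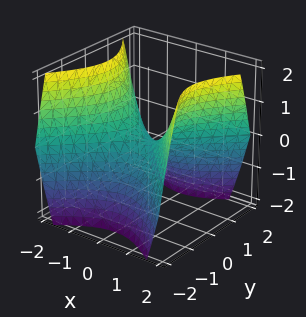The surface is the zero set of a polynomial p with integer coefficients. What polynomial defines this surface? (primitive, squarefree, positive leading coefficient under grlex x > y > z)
x^2 - y^2 - z

(a) The degree is 2 — a hyperbolic paraboloid; a quadric.
(b) Symmetries: the y ↦ −y reflection is a symmetry, so y appears only in even powers; it's symmetric under x → −x, forcing even powers of x.
(c) Reading off the gridlines: it meets the y-axis at y = 0 (among the integer gridlines); one z-axis crossing is at z = 0.
(d) Assembling these constraints gives the stated polynomial.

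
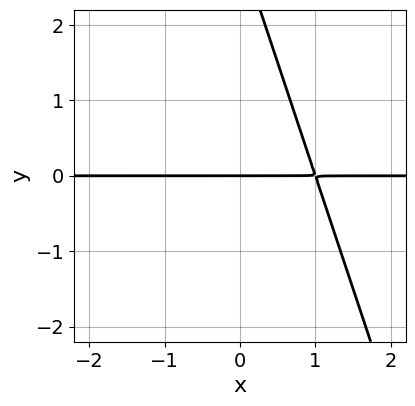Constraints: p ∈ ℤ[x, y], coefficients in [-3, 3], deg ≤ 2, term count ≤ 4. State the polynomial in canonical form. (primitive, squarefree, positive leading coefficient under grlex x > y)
3*x*y + y^2 - 3*y

(a) The degree is 2 — a generic line meets the curve in up to 2 points.
(b) Reading off the gridlines: every point of the x-axis in the box is on the curve; it crosses the y-axis at the gridline y = 0.
(c) These observations pin down the coefficients.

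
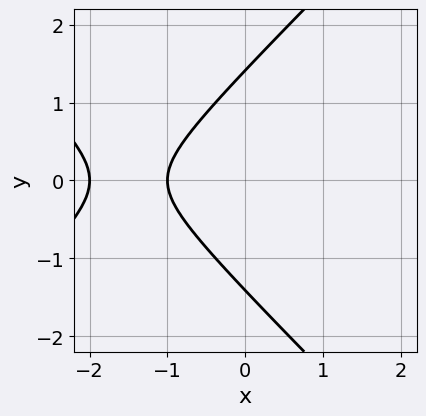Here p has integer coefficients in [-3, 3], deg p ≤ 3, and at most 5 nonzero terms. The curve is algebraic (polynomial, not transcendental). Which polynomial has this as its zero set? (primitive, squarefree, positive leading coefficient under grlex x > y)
x^2 - y^2 + 3*x + 2

The degree is 2 — the shape is more complex than any degree-1 curve.
Symmetries: the y ↦ −y reflection is a symmetry, so y appears only in even powers.
Checking where it meets the axes: the x-axis gridline crossings are at x ∈ {-2, -1}.
Together with the visible shape, these determine p as stated.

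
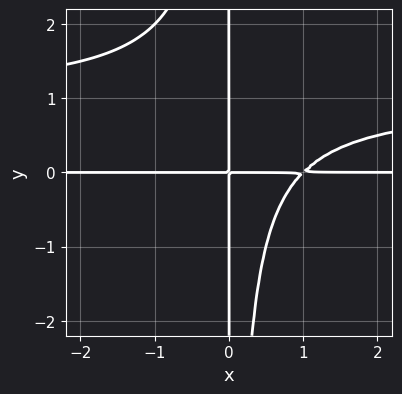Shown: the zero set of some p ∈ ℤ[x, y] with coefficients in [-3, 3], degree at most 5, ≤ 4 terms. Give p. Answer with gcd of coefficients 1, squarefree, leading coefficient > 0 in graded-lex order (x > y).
First, deg p = 4. The shape is more complex than any degree-3 curve.
Then, observable constraints: the visible y-axis segment lies entirely on the curve; the visible x-axis segment lies entirely on the curve.
Finally, the integer polynomial consistent with all of this is the stated p.

x^2*y^2 - x^2*y + x*y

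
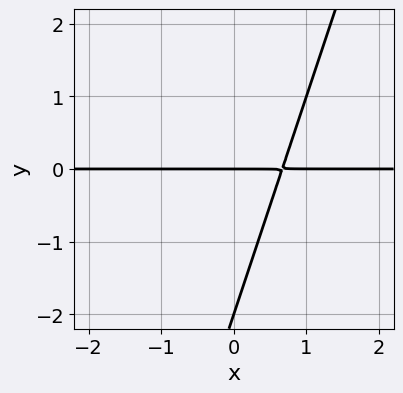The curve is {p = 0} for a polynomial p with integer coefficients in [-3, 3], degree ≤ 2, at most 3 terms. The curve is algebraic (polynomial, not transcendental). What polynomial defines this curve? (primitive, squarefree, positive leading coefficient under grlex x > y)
1. deg p = 2. The shape is more complex than any degree-1 curve.
2. Reading off the gridlines: the visible x-axis segment lies entirely on the curve; the y-axis gridline crossings are at y ∈ {-2, 0}.
3. These observations pin down the coefficients.

3*x*y - y^2 - 2*y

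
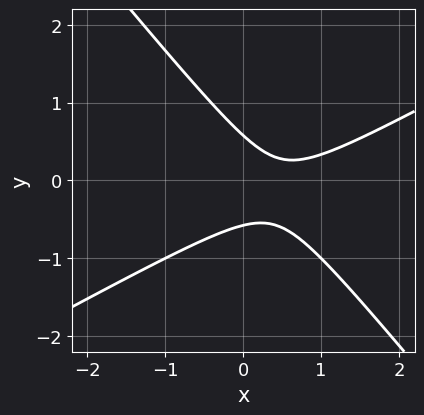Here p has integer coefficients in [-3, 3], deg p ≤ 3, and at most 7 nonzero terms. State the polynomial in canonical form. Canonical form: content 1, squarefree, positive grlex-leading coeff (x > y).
2*x^2 - 2*x*y - 3*y^2 - 2*x + 1

1. Degree: no degree-1 curve has this shape, so deg p = 2.
2. Against the integer gridlines: the curve avoids every integer x-axis point in the box.
3. Putting this together gives p.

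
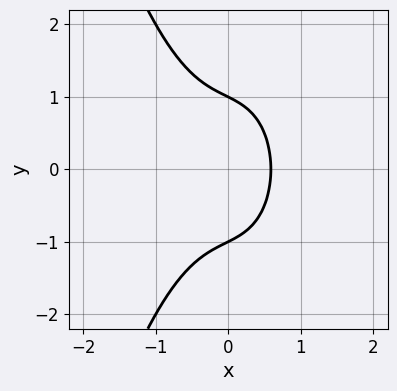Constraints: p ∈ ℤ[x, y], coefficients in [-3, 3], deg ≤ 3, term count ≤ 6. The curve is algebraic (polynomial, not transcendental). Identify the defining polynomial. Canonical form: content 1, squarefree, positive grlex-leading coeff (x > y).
2*x^3 + y^2 + x - 1

1. deg p = 3. No degree-2 curve has this shape.
2. Symmetries: mirror symmetry y ↦ −y ⇒ only even powers of y.
3. Against the integer gridlines: the y-axis gridline crossings are at y ∈ {-1, 1}.
4. Putting this together gives p.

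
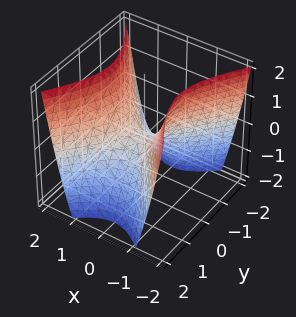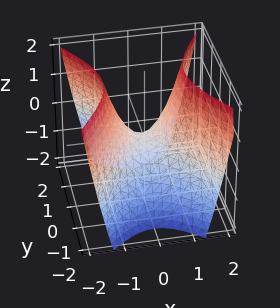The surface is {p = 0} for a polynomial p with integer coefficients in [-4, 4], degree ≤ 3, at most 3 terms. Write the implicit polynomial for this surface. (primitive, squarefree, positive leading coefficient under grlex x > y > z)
(a) deg p = 2. A saddle surface; a quadric.
(b) Symmetries: it's symmetric under x → −x, forcing even powers of x; mirror symmetry y ↦ −y ⇒ only even powers of y.
(c) Checking where it meets the axes: it meets the x-axis at x = 0 (among the integer gridlines); one y-axis crossing is at y = 0; it meets the z-axis at z = 0 (among the integer gridlines).
(d) Matching integer coefficients to the picture gives p.

3*x^2 - 2*y^2 - 2*z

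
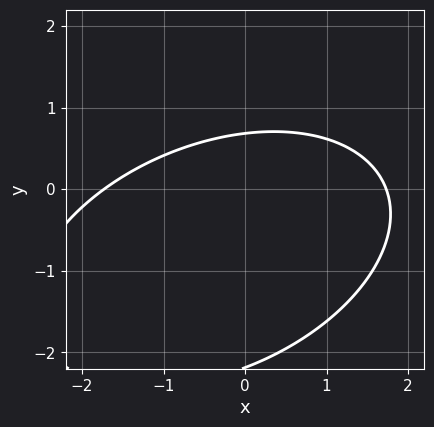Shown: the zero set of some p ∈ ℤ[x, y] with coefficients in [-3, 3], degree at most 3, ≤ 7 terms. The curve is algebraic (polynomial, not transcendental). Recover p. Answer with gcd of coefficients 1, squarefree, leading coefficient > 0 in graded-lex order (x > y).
x^2 - x*y + 2*y^2 + 3*y - 3

1. Degree: no degree-1 curve has this shape, so deg p = 2.
2. The integer polynomial consistent with all of this is the stated p.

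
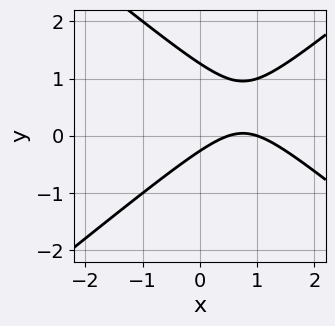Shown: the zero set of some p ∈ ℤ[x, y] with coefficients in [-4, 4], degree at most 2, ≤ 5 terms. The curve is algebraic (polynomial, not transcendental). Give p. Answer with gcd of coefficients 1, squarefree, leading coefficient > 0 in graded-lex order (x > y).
1. deg p = 2. A generic line meets the curve in up to 2 points.
2. From the visible intercepts: it meets the x-axis at x = 1 (among the integer gridlines).
3. Fitting integer coefficients to these (and the overall shape) gives p.

2*x^2 - 3*y^2 - 3*x + 3*y + 1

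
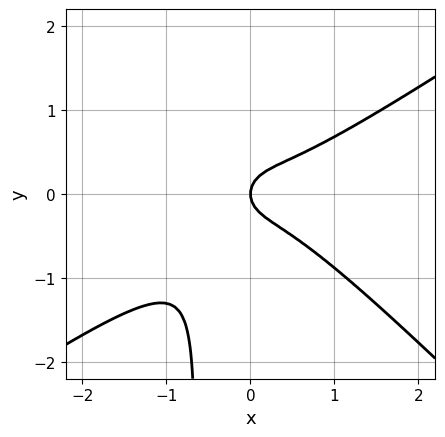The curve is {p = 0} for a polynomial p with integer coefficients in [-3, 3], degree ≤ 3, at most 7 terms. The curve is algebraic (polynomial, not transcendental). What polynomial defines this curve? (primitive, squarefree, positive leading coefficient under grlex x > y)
deg p = 3. The shape is more complex than any degree-2 curve.
Observable constraints: it crosses the x-axis at the gridline x = 0; it meets the y-axis at y = 0 (among the integer gridlines).
Assembling these constraints gives the stated polynomial.

2*x^3 - x^2*y - 3*x*y^2 - 2*y^2 + x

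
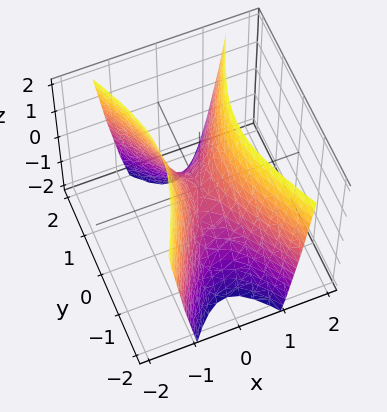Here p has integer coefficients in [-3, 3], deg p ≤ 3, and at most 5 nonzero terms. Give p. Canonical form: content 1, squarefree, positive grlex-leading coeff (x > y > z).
(a) Degree: a hyperbolic paraboloid; a quadric, so deg p = 2.
(b) Symmetries: it's symmetric under y → −y, forcing even powers of y; mirror symmetry x ↦ −x ⇒ only even powers of x.
(c) Observable constraints: it crosses the z-axis at the gridline z = 0; it crosses the y-axis at the gridline y = 0.
(d) Matching integer coefficients to the picture gives p.

3*x^2 - y^2 - z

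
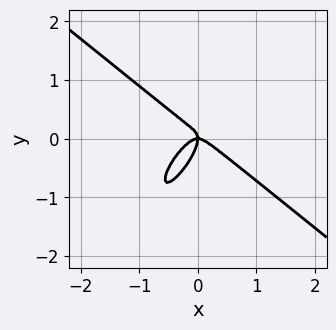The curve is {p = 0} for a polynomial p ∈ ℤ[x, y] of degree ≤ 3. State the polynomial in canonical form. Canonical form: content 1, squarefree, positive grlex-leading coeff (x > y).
1. Degree: a generic line meets the curve in up to 3 points, so deg p = 3.
2. From the axis intercepts and sections: it crosses the x-axis at the gridline x = 0; one y-axis crossing is at y = 0.
3. Fitting integer coefficients to these (and the overall shape) gives p.

3*x^3 - 3*x*y^2 + 2*y^3 + x*y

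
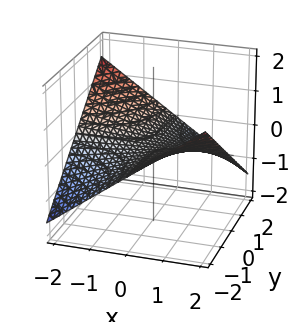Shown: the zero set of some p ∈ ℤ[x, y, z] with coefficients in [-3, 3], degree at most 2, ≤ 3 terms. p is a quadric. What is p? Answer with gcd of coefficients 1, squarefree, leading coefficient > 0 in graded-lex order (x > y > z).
(a) deg p = 2. A hyperbolic paraboloid; a quadric.
(b) Reading off the gridlines: every point of the y-axis in the box is on the surface; one z-axis crossing is at z = 0; every point of the x-axis in the box is on the surface.
(c) Fitting integer coefficients to these (and the overall shape) gives p.

x*y + 3*z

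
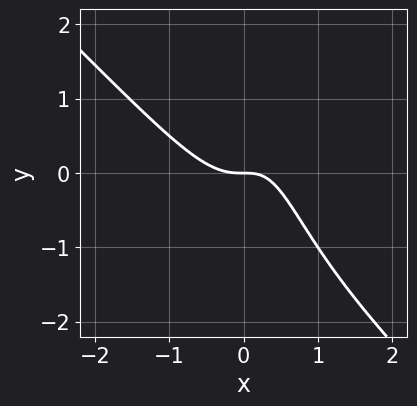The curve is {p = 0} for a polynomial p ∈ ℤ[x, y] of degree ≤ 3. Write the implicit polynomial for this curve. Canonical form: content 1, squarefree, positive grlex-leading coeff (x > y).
2*x^3 + 2*x^2*y - x*y + y

deg p = 3.
Checking where it meets the axes: it crosses the y-axis at the gridline y = 0; one x-axis crossing is at x = 0.
Putting this together gives p.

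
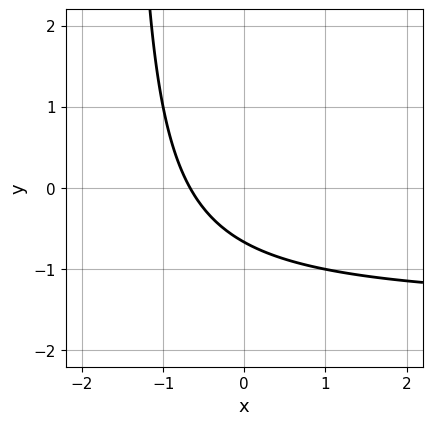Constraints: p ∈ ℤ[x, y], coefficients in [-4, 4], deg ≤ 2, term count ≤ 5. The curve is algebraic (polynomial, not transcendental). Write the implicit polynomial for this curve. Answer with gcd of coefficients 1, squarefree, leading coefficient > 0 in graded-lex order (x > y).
2*x*y + 3*x + 3*y + 2

1. Degree: a generic line meets the curve in up to 2 points, so deg p = 2.
2. Matching integer coefficients to the picture gives p.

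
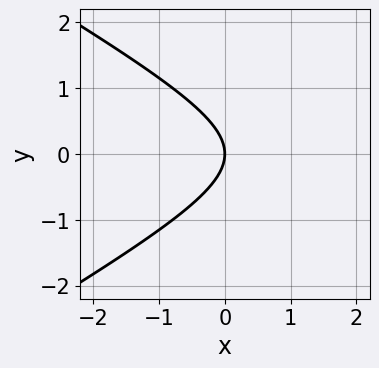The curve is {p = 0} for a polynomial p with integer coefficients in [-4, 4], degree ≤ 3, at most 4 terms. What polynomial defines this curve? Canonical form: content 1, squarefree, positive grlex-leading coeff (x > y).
x^2 - 3*y^2 - 3*x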